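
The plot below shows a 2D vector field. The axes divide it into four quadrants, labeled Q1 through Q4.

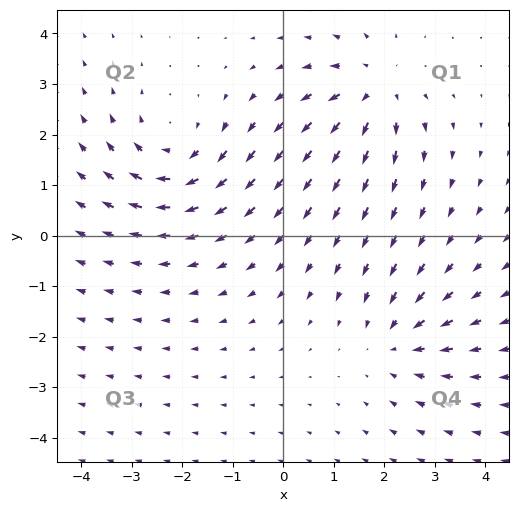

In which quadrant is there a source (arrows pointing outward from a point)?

Q1

The source sits at approximately (1.8, 2.9), which lies in quadrant Q1. The divergence there is about +3, positive as expected for a source.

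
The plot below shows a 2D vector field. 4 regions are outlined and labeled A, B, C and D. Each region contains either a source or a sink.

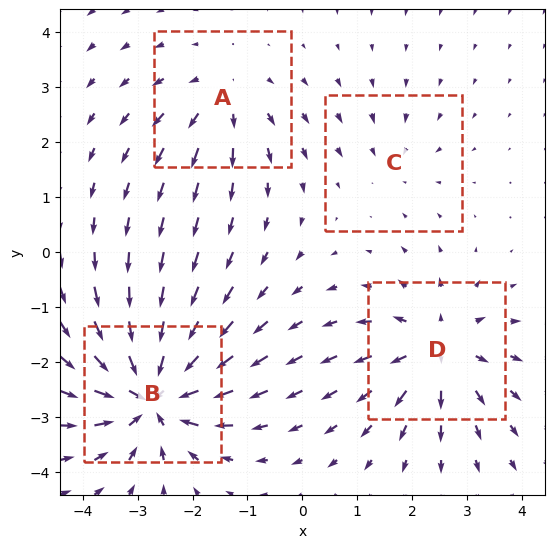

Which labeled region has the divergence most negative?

B

Divergence at each region's feature centre — A: about +4, B: about -8, C: about -2, D: about +6. Region B is most negative.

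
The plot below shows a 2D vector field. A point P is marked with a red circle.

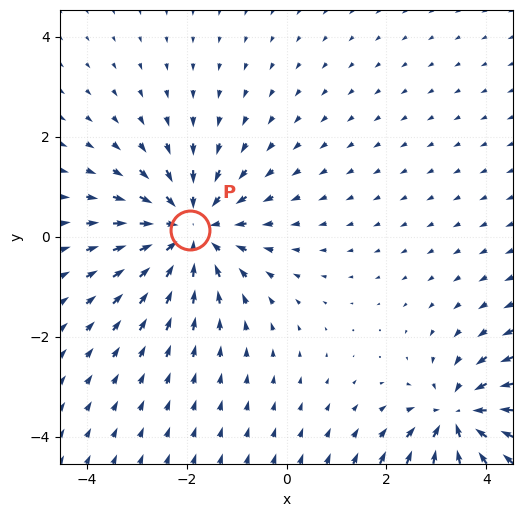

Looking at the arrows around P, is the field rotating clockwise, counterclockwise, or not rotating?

Near P at (-1.9, 0.1) the arrows show no circulation. The curl there is ≈0.

not rotating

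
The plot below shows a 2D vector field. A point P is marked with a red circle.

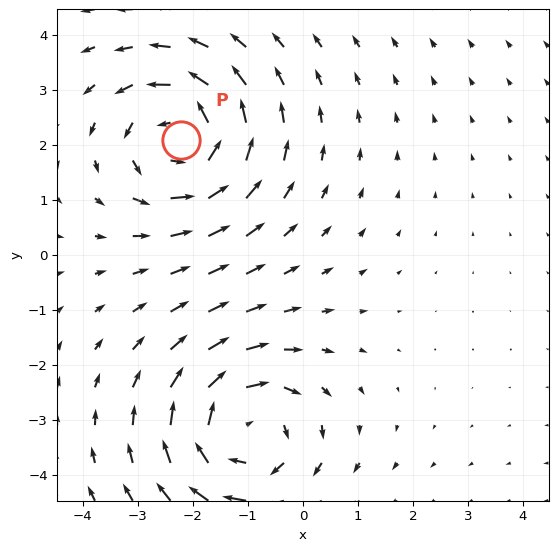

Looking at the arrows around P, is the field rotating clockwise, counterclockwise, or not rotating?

counterclockwise

Near P at (-2.2, 2.1) the arrows circulate counterclockwise. The curl (z-component) there is about +4; positive curl means counterclockwise rotation.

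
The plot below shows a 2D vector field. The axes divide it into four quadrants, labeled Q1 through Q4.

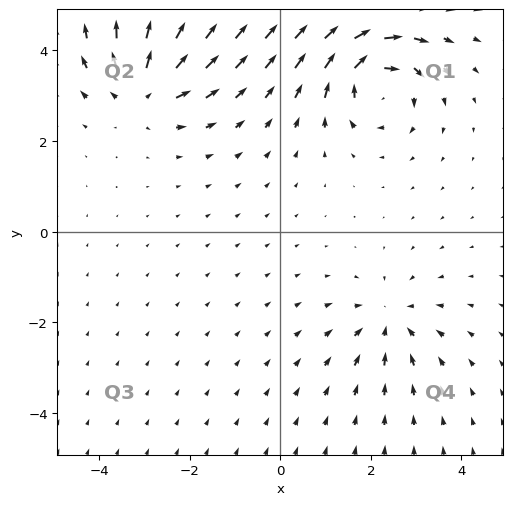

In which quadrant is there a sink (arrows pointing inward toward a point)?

Q4

The sink sits at approximately (2.4, -2.0), which lies in quadrant Q4. The divergence there is about -3, negative as expected for a sink.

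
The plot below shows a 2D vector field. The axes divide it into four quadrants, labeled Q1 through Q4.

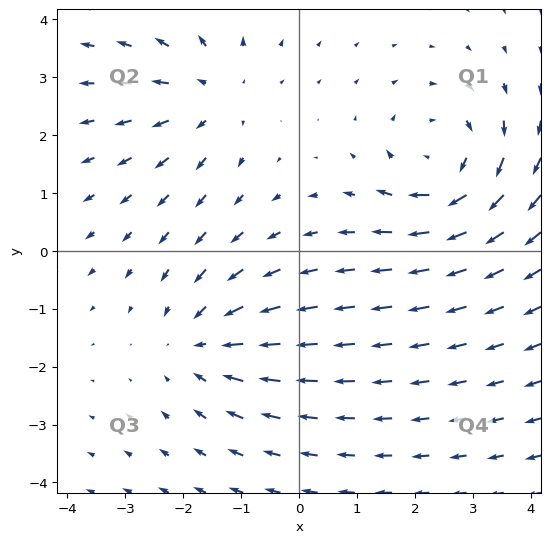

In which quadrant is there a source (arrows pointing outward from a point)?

The source sits at approximately (-1.5, 2.7), which lies in quadrant Q2. The divergence there is about +3, positive as expected for a source.

Q2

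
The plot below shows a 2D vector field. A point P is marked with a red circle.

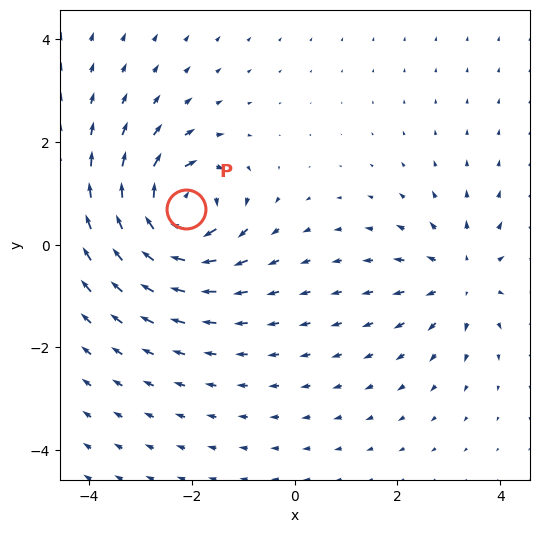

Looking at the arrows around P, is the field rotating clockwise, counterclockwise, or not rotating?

clockwise

Near P at (-2.1, 0.7) the arrows circulate clockwise. The curl (z-component) there is about -7; negative curl means clockwise rotation.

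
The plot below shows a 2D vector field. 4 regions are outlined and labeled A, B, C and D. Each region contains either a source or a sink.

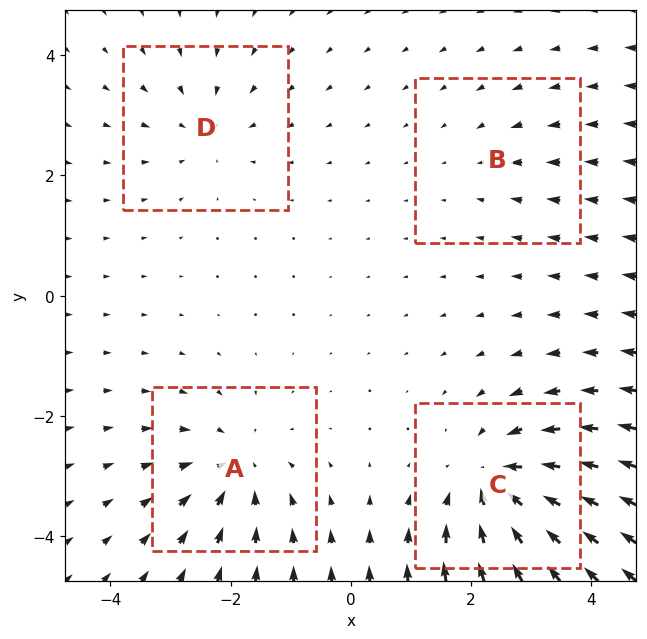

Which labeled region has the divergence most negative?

Divergence at each region's feature centre — A: about -5, B: about -2, C: about -7, D: about -3. Region C is most negative.

C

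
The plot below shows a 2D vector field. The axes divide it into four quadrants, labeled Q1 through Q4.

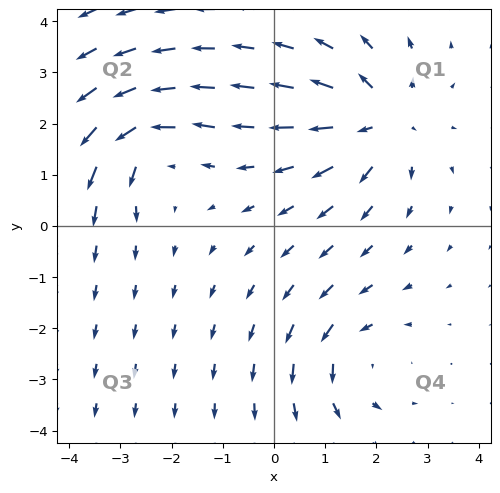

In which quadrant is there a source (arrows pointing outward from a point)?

Q1

The source sits at approximately (2.1, 2.1), which lies in quadrant Q1. The divergence there is about +5, positive as expected for a source.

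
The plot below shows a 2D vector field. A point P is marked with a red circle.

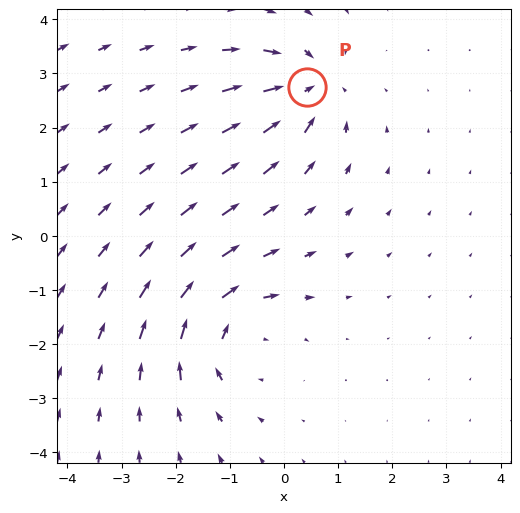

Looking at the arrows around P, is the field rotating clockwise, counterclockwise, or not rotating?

not rotating

Near P at (0.4, 2.7) the arrows show no circulation. The curl there is ≈0.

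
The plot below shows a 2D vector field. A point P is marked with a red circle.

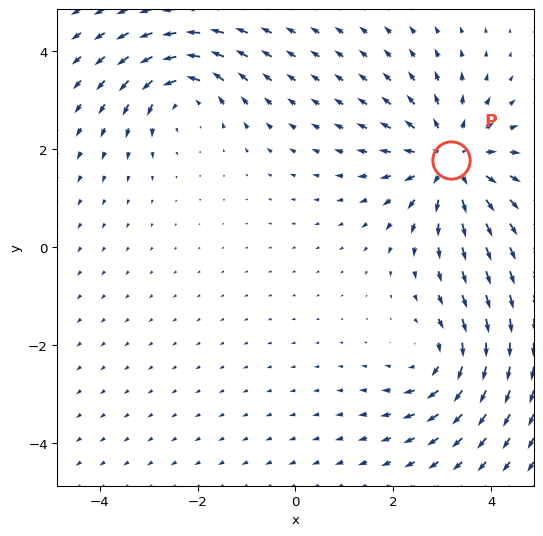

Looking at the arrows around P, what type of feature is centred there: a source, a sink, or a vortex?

source

At P (3.2, 1.8) the arrows spread outward. Divergence about +4, curl ≈0 — positive divergence with near-zero curl is a source.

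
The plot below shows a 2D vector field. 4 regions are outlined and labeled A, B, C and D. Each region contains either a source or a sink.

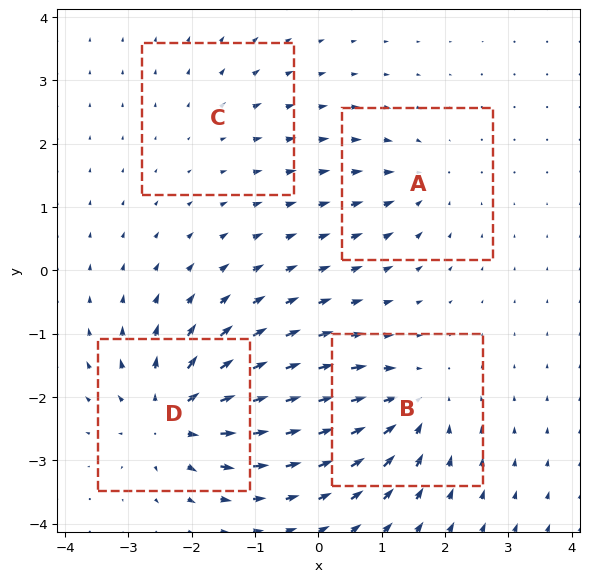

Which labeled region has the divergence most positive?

Divergence at each region's feature centre — A: about -4, B: about -5, C: about +2, D: about +7. Region D is most positive.

D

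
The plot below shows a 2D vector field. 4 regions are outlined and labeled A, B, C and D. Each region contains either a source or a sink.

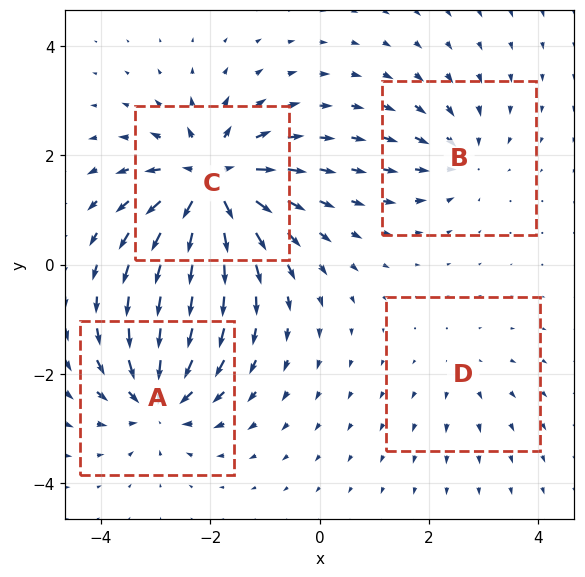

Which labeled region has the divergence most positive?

Divergence at each region's feature centre — A: about -6, B: about -4, C: about +9, D: about +2. Region C is most positive.

C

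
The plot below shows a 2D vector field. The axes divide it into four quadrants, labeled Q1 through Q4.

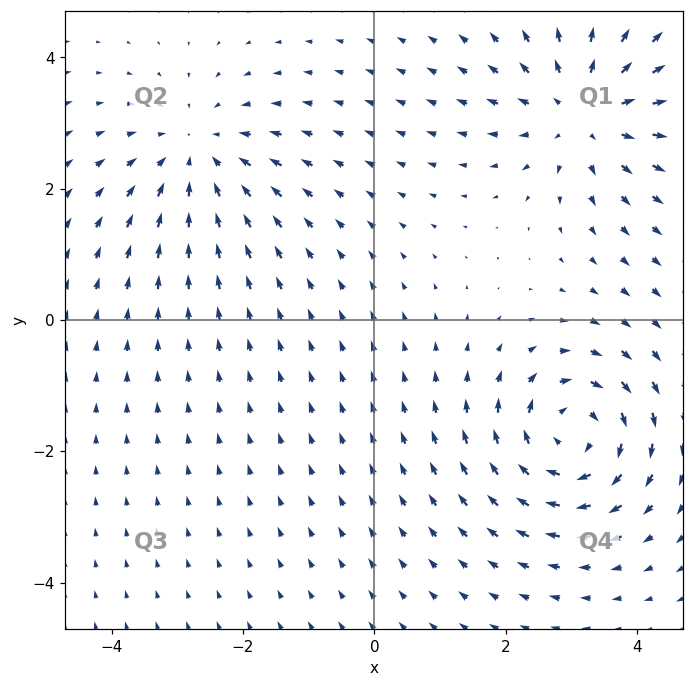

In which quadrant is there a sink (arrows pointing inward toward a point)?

The sink sits at approximately (-2.7, 2.5), which lies in quadrant Q2. The divergence there is about -3, negative as expected for a sink.

Q2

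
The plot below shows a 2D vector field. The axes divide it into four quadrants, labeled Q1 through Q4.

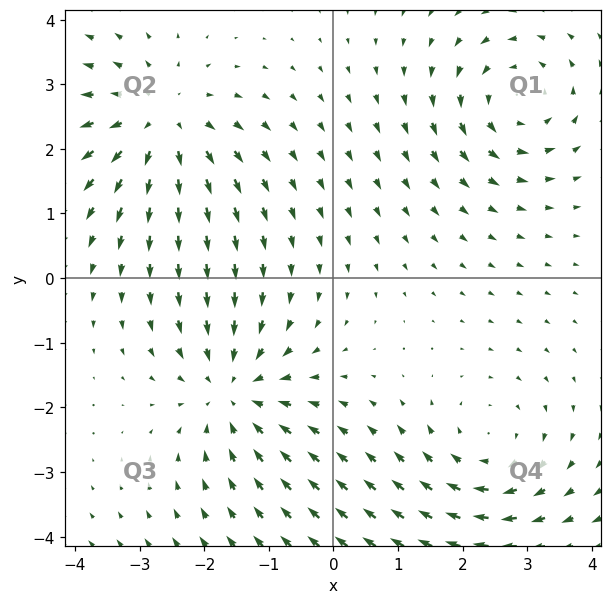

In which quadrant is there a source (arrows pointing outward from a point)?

Q2

The source sits at approximately (-2.7, 2.4), which lies in quadrant Q2. The divergence there is about +5, positive as expected for a source.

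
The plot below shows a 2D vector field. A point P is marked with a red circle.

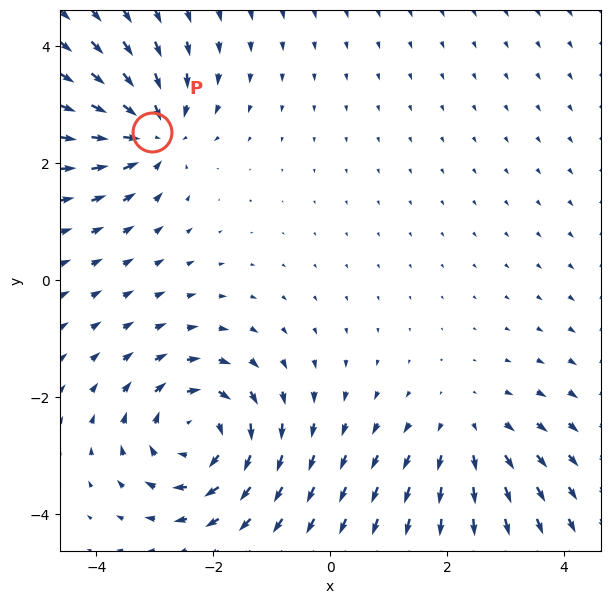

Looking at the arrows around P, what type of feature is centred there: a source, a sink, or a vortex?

sink

At P (-3.0, 2.5) the arrows converge inward. Divergence about -4, curl ≈0 — negative divergence with near-zero curl is a sink.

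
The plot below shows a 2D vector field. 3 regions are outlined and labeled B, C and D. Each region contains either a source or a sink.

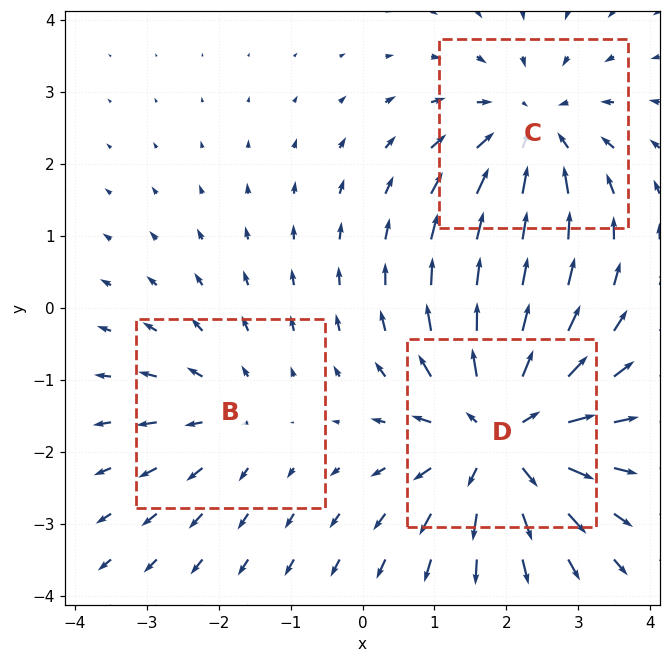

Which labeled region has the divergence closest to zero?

Divergence at each region's feature centre — B: about +2, C: about -3, D: about +5. Region B is closest to zero.

B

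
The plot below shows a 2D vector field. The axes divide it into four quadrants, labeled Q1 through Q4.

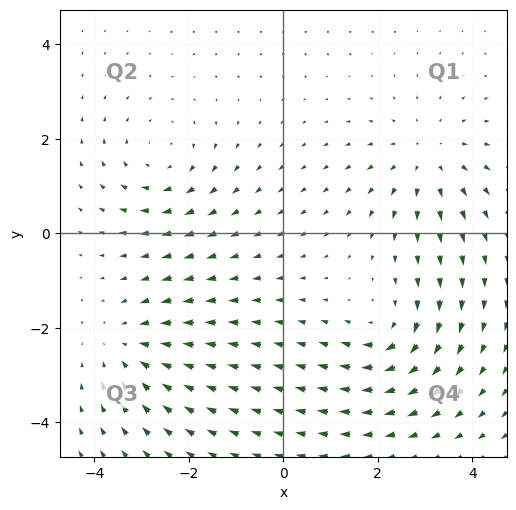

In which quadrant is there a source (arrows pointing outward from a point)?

Q1

The source sits at approximately (3.1, 1.6), which lies in quadrant Q1. The divergence there is about +3, positive as expected for a source.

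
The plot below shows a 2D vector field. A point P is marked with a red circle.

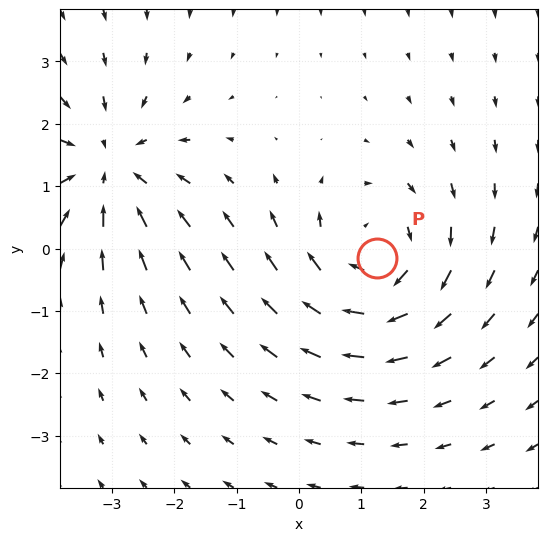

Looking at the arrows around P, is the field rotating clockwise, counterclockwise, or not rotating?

clockwise

Near P at (1.3, -0.2) the arrows circulate clockwise. The curl (z-component) there is about -4; negative curl means clockwise rotation.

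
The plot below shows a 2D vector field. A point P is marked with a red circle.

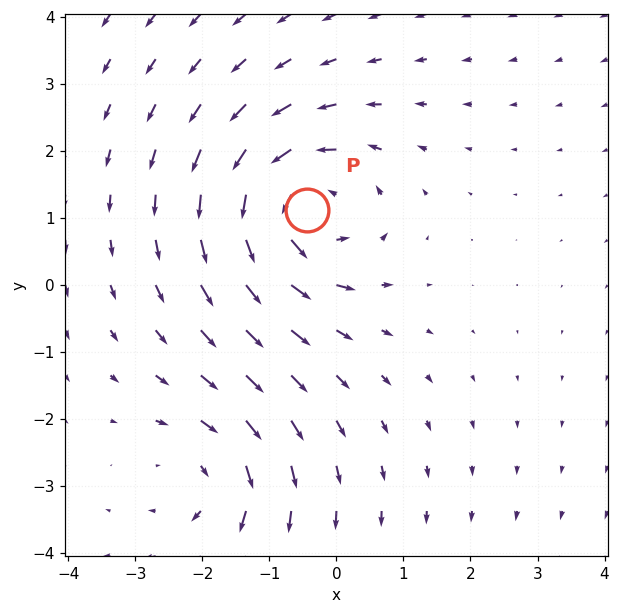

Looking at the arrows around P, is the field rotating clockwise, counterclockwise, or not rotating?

counterclockwise

Near P at (-0.4, 1.1) the arrows circulate counterclockwise. The curl (z-component) there is about +5; positive curl means counterclockwise rotation.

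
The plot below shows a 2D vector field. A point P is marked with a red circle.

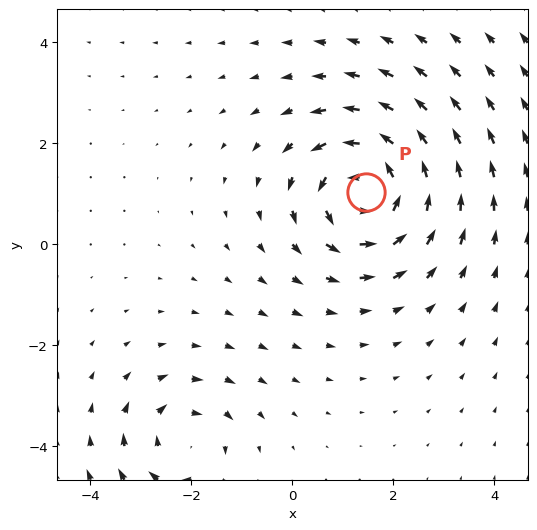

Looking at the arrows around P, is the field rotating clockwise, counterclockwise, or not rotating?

Near P at (1.5, 1.0) the arrows circulate counterclockwise. The curl (z-component) there is about +5; positive curl means counterclockwise rotation.

counterclockwise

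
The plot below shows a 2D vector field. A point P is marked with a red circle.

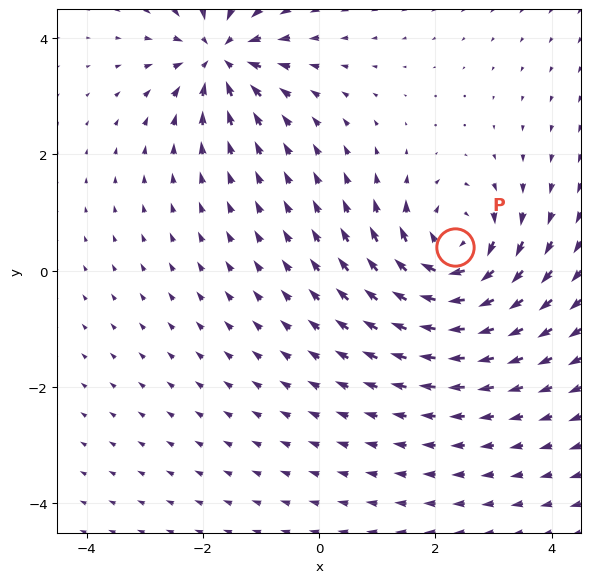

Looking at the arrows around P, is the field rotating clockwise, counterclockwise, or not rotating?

clockwise

Near P at (2.3, 0.4) the arrows circulate clockwise. The curl (z-component) there is about -6; negative curl means clockwise rotation.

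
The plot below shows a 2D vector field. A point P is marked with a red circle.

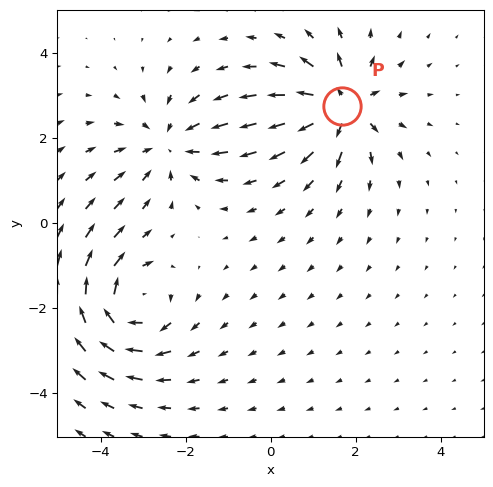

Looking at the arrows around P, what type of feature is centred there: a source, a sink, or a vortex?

At P (1.7, 2.8) the arrows spread outward. Divergence about +4, curl ≈0 — positive divergence with near-zero curl is a source.

source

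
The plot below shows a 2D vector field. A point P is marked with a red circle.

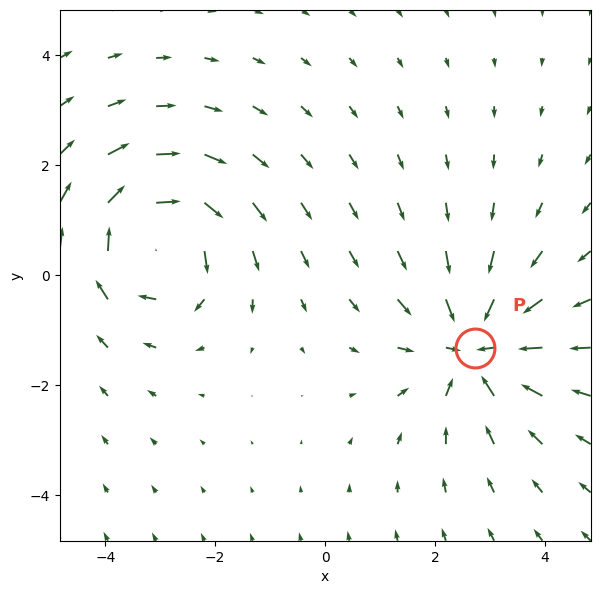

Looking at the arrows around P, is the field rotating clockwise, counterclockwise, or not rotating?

Near P at (2.7, -1.3) the arrows show no circulation. The curl there is ≈0.

not rotating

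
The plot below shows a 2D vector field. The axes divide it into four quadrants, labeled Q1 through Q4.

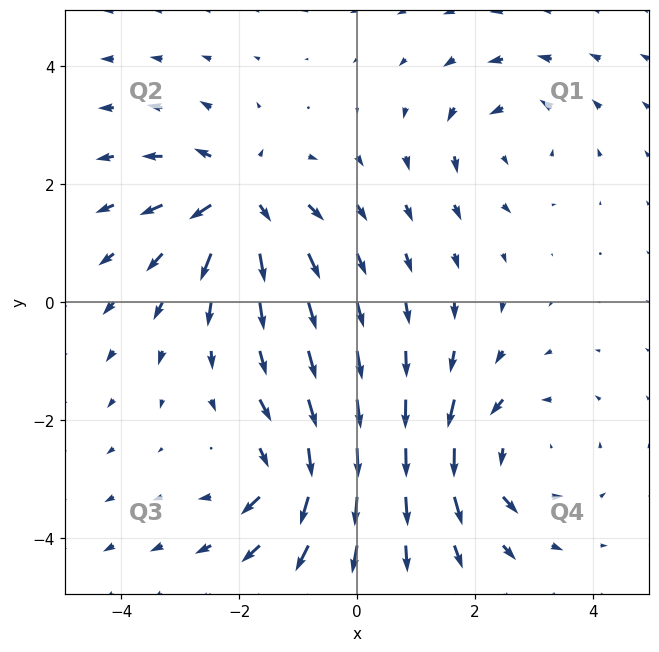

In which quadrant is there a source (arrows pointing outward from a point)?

The source sits at approximately (-2.0, 1.8), which lies in quadrant Q2. The divergence there is about +7, positive as expected for a source.

Q2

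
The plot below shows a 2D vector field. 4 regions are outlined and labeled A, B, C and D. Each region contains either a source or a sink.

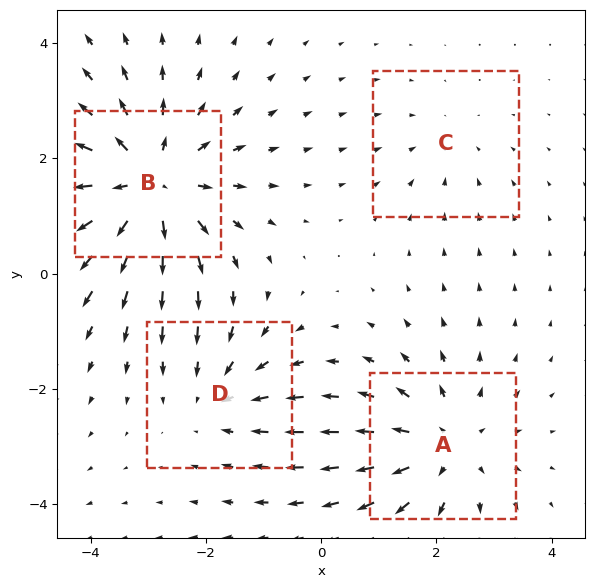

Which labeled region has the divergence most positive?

B

Divergence at each region's feature centre — A: about +4, B: about +6, C: about -2, D: about -3. Region B is most positive.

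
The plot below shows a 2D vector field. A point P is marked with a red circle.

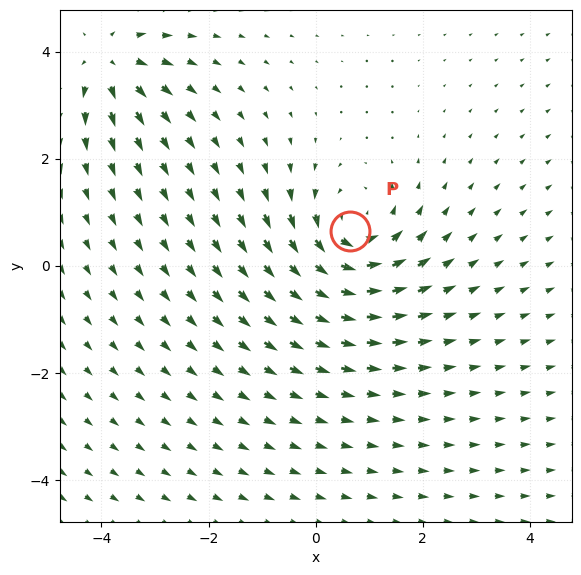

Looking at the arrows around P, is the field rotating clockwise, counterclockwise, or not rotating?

counterclockwise

Near P at (0.6, 0.6) the arrows circulate counterclockwise. The curl (z-component) there is about +4; positive curl means counterclockwise rotation.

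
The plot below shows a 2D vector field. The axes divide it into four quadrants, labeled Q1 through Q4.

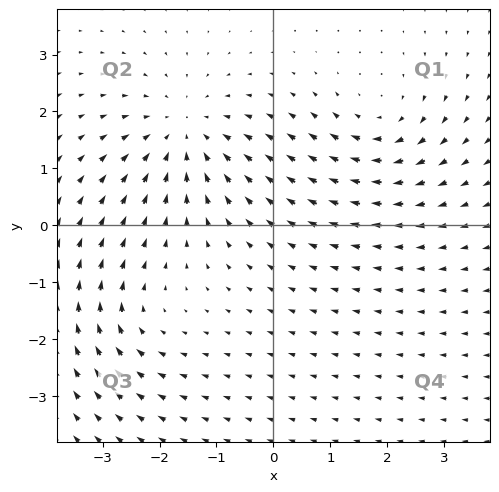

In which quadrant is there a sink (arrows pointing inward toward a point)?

Q2

The sink sits at approximately (-1.6, 1.6), which lies in quadrant Q2. The divergence there is about -4, negative as expected for a sink.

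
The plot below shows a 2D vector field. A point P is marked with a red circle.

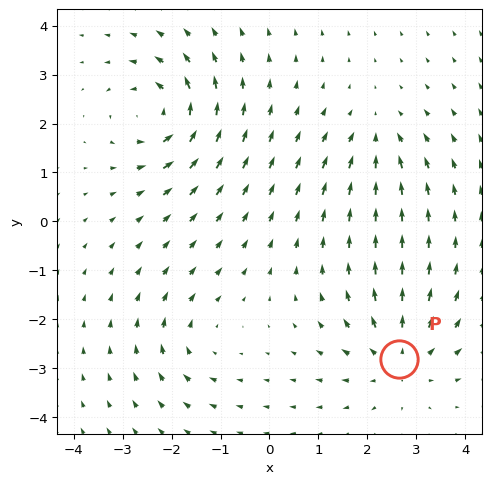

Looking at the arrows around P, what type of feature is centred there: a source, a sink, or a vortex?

source

At P (2.6, -2.8) the arrows spread outward. Divergence about +4, curl ≈0 — positive divergence with near-zero curl is a source.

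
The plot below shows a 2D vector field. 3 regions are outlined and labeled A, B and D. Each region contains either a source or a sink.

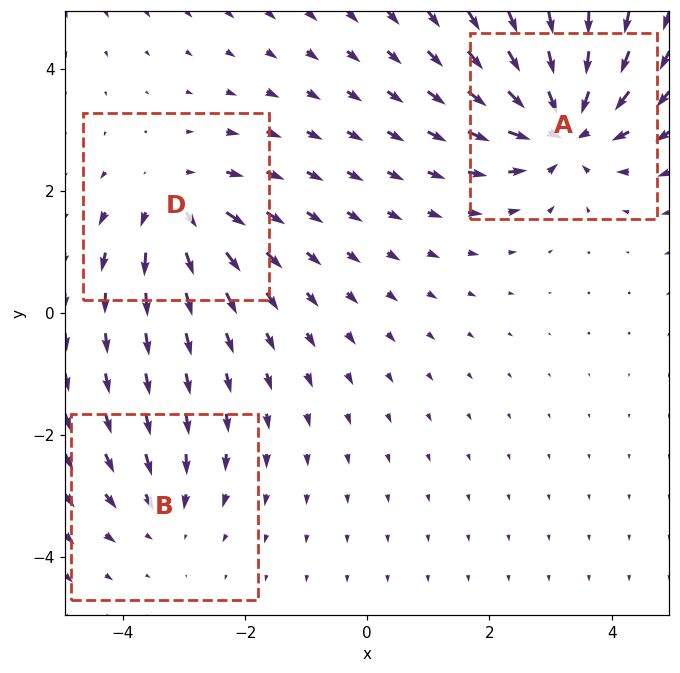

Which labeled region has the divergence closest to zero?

Divergence at each region's feature centre — A: about -6, B: about -2, D: about +4. Region B is closest to zero.

B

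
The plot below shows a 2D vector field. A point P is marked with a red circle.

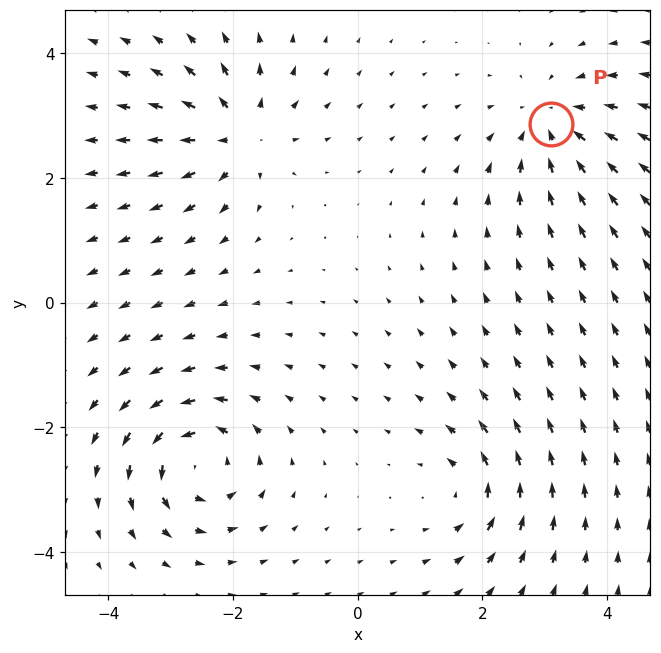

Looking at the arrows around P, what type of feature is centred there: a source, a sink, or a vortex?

sink

At P (3.1, 2.9) the arrows converge inward. Divergence about -5, curl ≈0 — negative divergence with near-zero curl is a sink.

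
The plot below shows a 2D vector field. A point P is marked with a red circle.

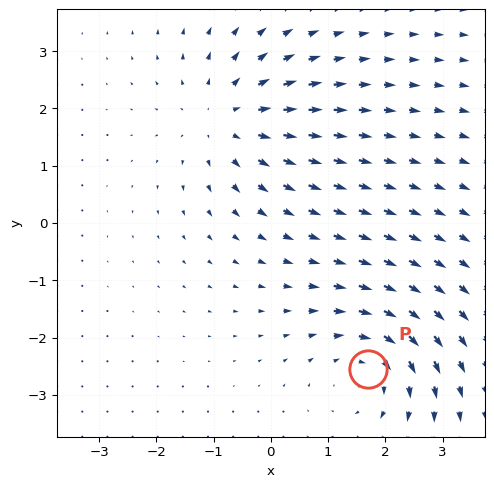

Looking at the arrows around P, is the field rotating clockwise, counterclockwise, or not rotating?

clockwise

Near P at (1.7, -2.6) the arrows circulate clockwise. The curl (z-component) there is about -4; negative curl means clockwise rotation.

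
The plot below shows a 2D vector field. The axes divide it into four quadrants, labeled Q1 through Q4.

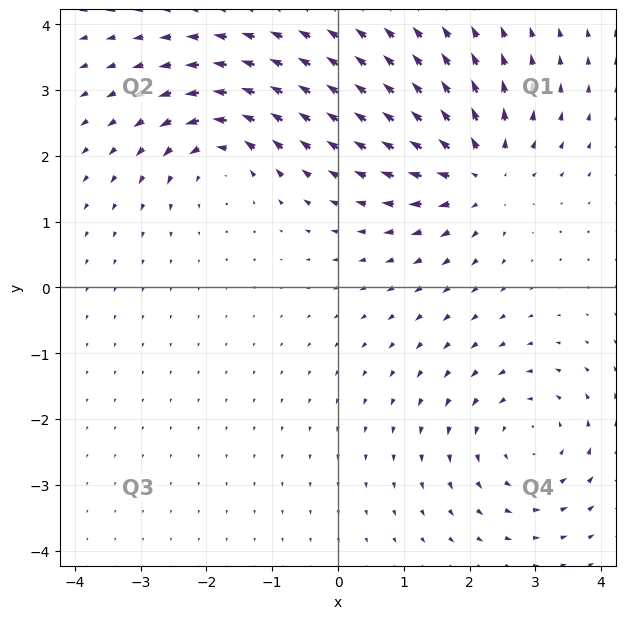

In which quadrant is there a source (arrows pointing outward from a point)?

Q1

The source sits at approximately (2.2, 1.7), which lies in quadrant Q1. The divergence there is about +5, positive as expected for a source.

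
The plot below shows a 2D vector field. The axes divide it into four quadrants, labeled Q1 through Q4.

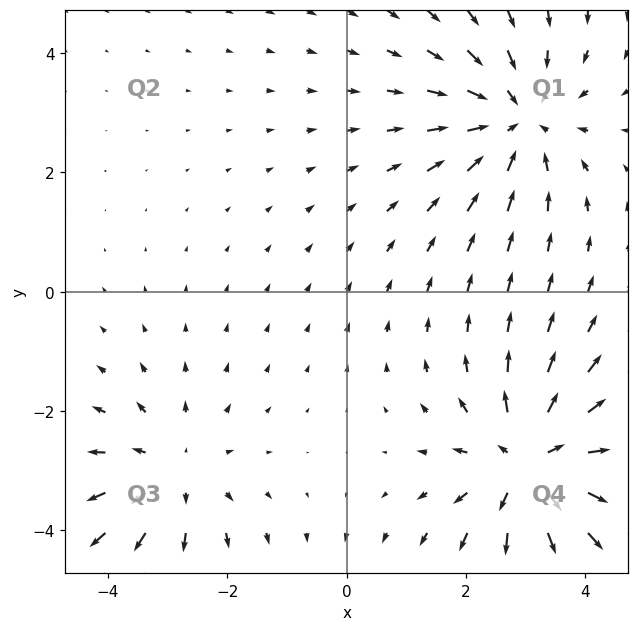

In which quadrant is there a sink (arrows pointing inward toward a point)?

The sink sits at approximately (2.9, 2.9), which lies in quadrant Q1. The divergence there is about -4, negative as expected for a sink.

Q1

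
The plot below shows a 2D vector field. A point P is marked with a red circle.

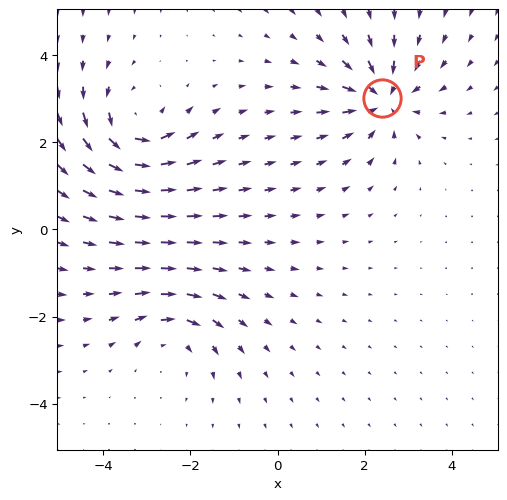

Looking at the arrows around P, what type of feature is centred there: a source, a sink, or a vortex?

sink

At P (2.4, 3.0) the arrows converge inward. Divergence about -5, curl ≈0 — negative divergence with near-zero curl is a sink.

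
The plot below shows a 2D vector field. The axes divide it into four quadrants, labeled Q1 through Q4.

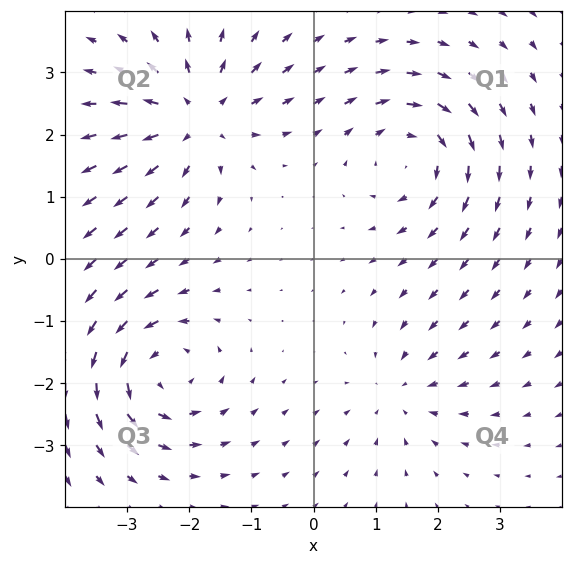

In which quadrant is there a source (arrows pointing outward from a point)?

Q2

The source sits at approximately (-1.9, 2.3), which lies in quadrant Q2. The divergence there is about +5, positive as expected for a source.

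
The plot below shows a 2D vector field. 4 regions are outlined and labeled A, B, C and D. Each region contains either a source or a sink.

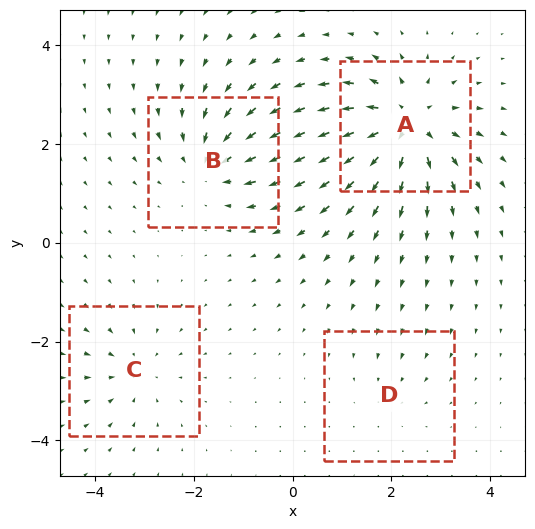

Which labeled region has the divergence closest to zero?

D

Divergence at each region's feature centre — A: about +8, B: about -5, C: about -4, D: about -2. Region D is closest to zero.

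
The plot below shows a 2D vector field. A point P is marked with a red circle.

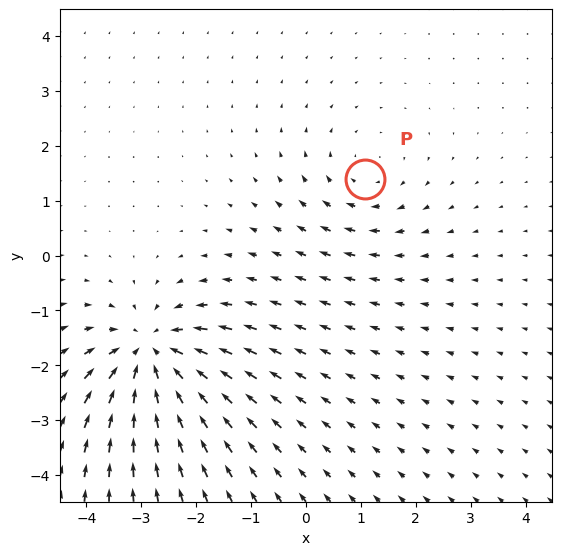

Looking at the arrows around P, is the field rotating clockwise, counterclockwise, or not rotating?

Near P at (1.1, 1.4) the arrows circulate clockwise. The curl (z-component) there is about -2; negative curl means clockwise rotation.

clockwise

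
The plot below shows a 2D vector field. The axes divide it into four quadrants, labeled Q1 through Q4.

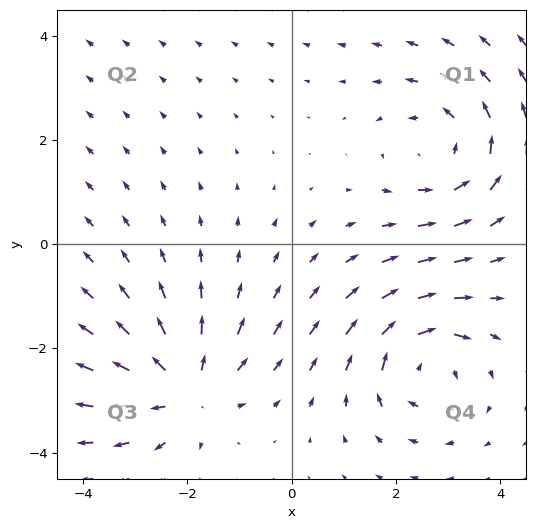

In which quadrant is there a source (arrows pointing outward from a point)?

Q3

The source sits at approximately (-2.0, -2.8), which lies in quadrant Q3. The divergence there is about +4, positive as expected for a source.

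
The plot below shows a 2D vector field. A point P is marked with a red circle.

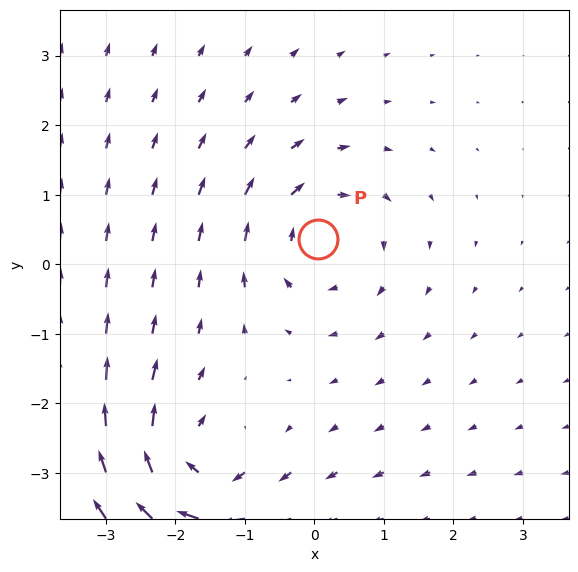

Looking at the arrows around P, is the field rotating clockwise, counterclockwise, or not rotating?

Near P at (0.1, 0.4) the arrows circulate clockwise. The curl (z-component) there is about -4; negative curl means clockwise rotation.

clockwise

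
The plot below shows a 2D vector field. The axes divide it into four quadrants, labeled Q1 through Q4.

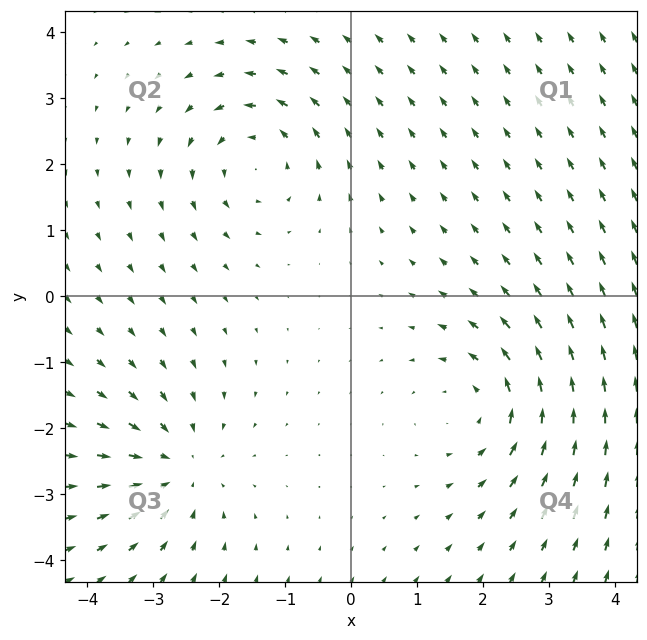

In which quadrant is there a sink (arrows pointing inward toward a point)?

Q3

The sink sits at approximately (-2.6, -2.6), which lies in quadrant Q3. The divergence there is about -4, negative as expected for a sink.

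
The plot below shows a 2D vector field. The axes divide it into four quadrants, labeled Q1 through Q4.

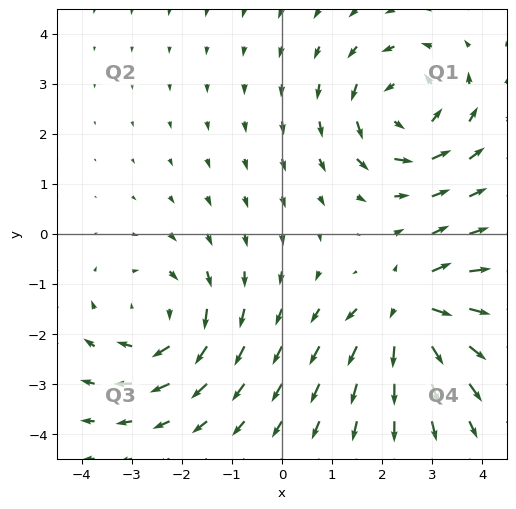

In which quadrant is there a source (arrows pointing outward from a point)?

The source sits at approximately (2.5, -1.5), which lies in quadrant Q4. The divergence there is about +6, positive as expected for a source.

Q4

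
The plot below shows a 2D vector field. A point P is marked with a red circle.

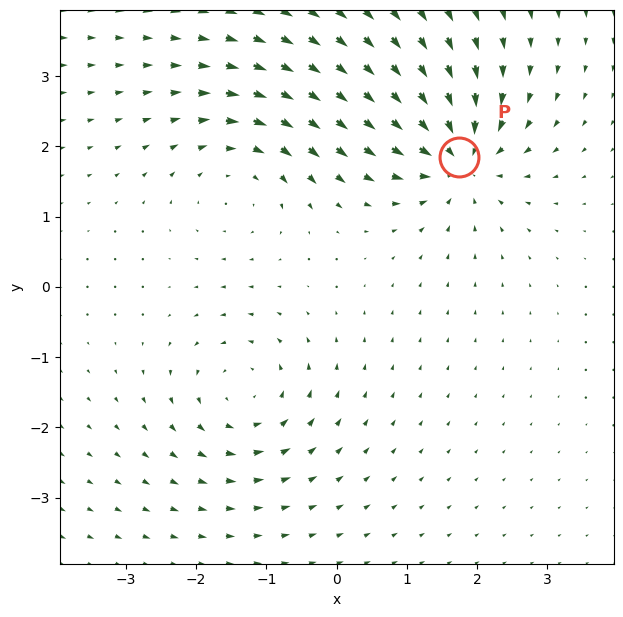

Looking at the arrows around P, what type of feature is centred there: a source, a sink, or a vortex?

At P (1.7, 1.8) the arrows converge inward. Divergence about -6, curl ≈0 — negative divergence with near-zero curl is a sink.

sink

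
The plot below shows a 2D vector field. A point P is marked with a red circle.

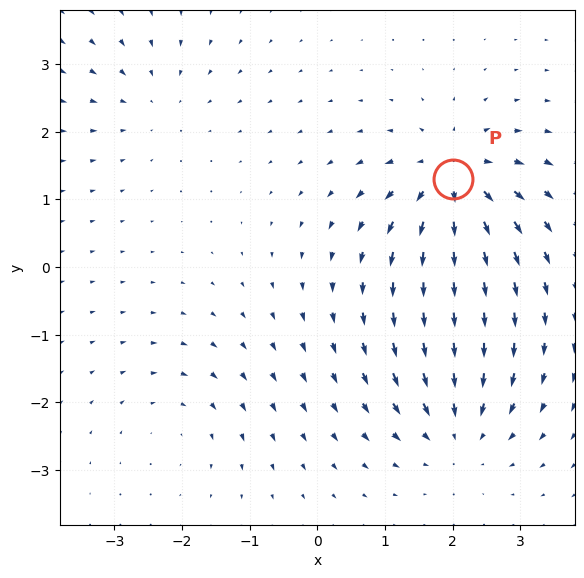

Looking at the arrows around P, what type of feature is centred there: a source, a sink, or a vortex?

source

At P (2.0, 1.3) the arrows spread outward. Divergence about +6, curl ≈0 — positive divergence with near-zero curl is a source.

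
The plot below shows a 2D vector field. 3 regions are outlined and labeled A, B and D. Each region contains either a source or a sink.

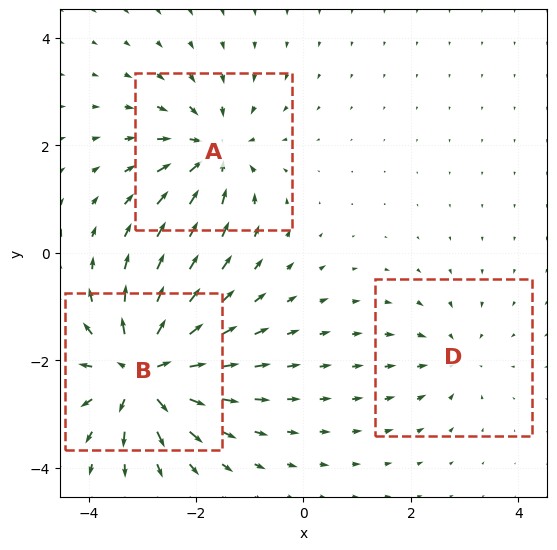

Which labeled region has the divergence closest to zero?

D

Divergence at each region's feature centre — A: about -4, B: about +6, D: about -2. Region D is closest to zero.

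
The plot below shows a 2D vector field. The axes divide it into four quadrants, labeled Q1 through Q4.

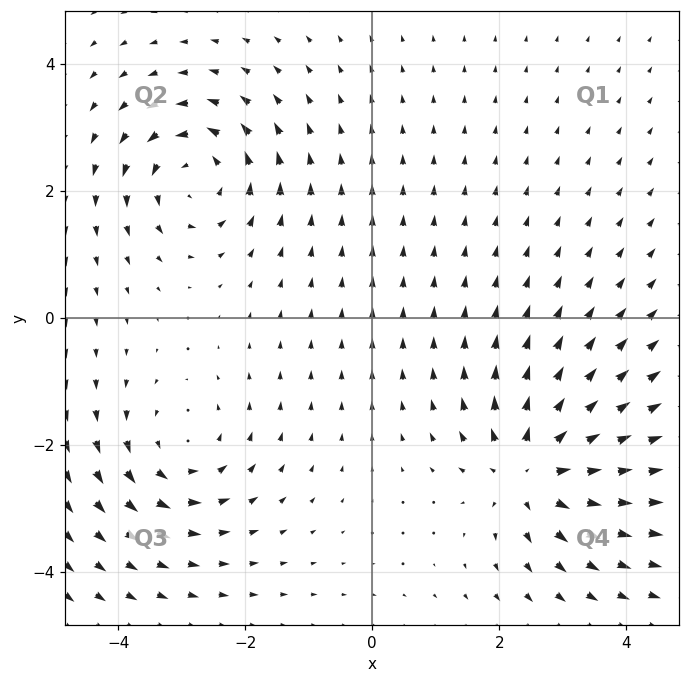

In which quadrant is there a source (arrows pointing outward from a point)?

Q4

The source sits at approximately (2.5, -2.4), which lies in quadrant Q4. The divergence there is about +4, positive as expected for a source.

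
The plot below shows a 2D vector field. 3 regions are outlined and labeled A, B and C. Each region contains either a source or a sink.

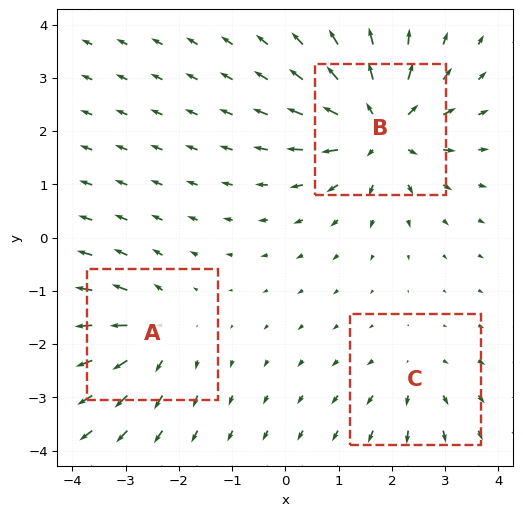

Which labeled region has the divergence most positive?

Divergence at each region's feature centre — A: about +3, B: about +5, C: about +2. Region B is most positive.

B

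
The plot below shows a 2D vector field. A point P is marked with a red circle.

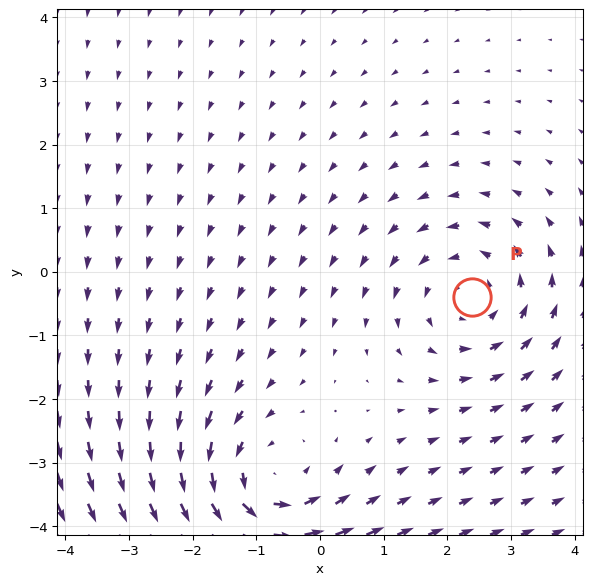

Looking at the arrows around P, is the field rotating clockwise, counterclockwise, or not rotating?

Near P at (2.4, -0.4) the arrows circulate counterclockwise. The curl (z-component) there is about +3; positive curl means counterclockwise rotation.

counterclockwise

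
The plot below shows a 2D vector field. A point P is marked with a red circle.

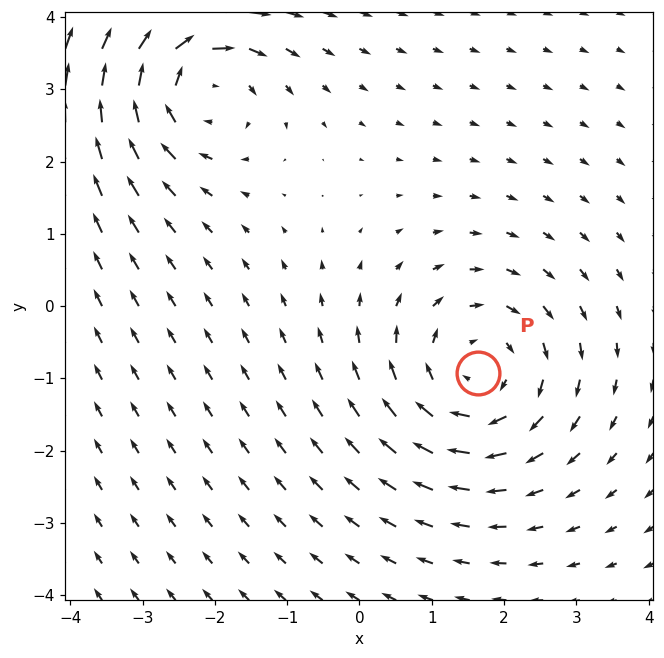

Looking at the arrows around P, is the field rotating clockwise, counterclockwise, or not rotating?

clockwise

Near P at (1.6, -0.9) the arrows circulate clockwise. The curl (z-component) there is about -4; negative curl means clockwise rotation.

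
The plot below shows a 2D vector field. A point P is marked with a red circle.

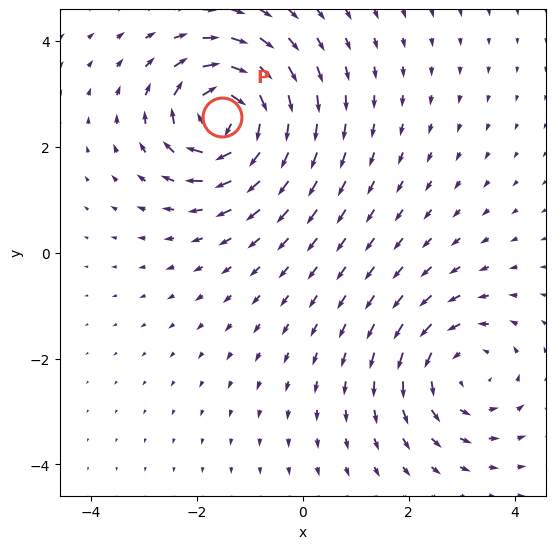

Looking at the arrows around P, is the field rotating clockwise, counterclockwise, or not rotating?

Near P at (-1.5, 2.6) the arrows circulate clockwise. The curl (z-component) there is about -7; negative curl means clockwise rotation.

clockwise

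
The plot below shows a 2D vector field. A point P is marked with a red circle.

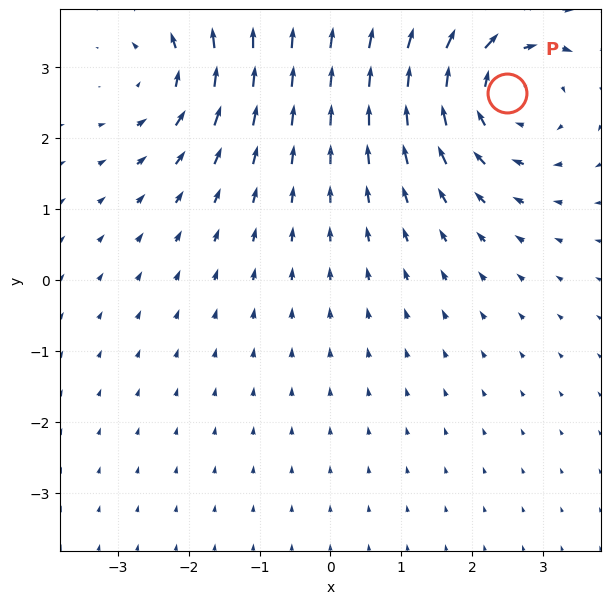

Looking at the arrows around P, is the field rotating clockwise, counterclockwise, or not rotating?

clockwise

Near P at (2.5, 2.6) the arrows circulate clockwise. The curl (z-component) there is about -4; negative curl means clockwise rotation.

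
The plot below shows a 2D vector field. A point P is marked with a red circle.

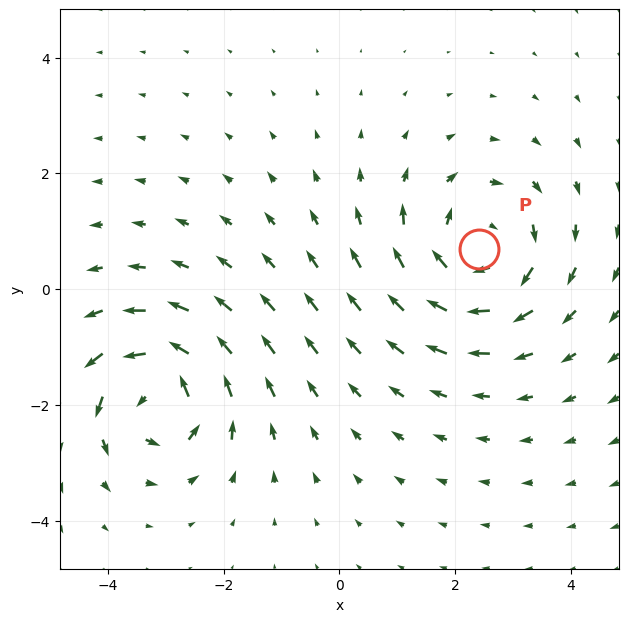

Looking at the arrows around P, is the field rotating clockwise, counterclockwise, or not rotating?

Near P at (2.4, 0.7) the arrows circulate clockwise. The curl (z-component) there is about -3; negative curl means clockwise rotation.

clockwise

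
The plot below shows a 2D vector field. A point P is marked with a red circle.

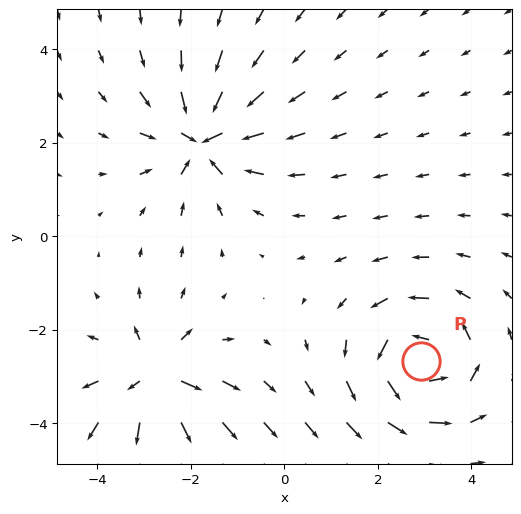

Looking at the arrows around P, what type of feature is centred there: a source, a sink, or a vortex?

vortex

At P (2.9, -2.7) the arrows circulate counterclockwise. Divergence ≈0, curl about +6 — near-zero divergence with nonzero curl is a vortex.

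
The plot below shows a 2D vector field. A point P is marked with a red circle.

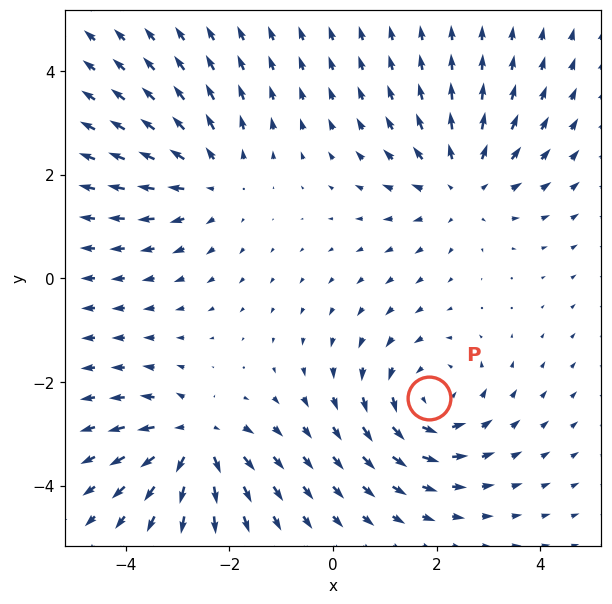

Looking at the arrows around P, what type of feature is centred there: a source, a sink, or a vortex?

vortex

At P (1.8, -2.3) the arrows circulate counterclockwise. Divergence ≈0, curl about +5 — near-zero divergence with nonzero curl is a vortex.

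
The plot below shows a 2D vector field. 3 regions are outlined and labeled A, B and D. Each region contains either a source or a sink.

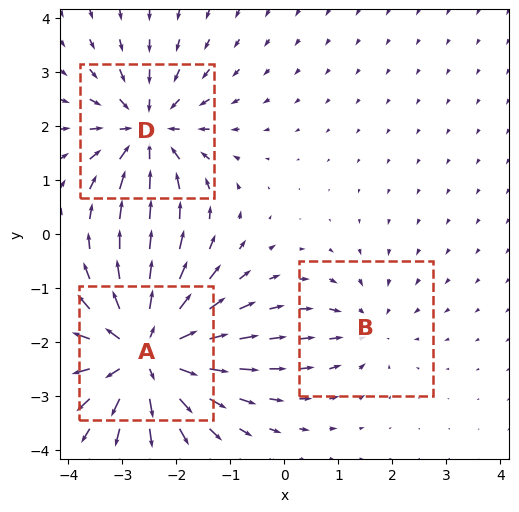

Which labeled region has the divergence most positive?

A

Divergence at each region's feature centre — A: about +5, B: about -2, D: about -4. Region A is most positive.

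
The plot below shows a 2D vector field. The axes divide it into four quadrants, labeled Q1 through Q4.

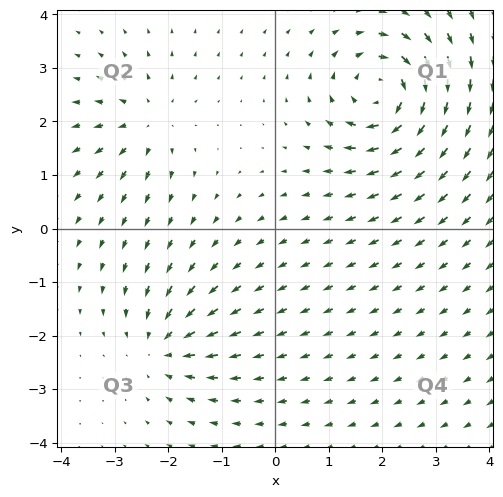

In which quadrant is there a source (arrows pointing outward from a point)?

The source sits at approximately (-2.4, 2.0), which lies in quadrant Q2. The divergence there is about +3, positive as expected for a source.

Q2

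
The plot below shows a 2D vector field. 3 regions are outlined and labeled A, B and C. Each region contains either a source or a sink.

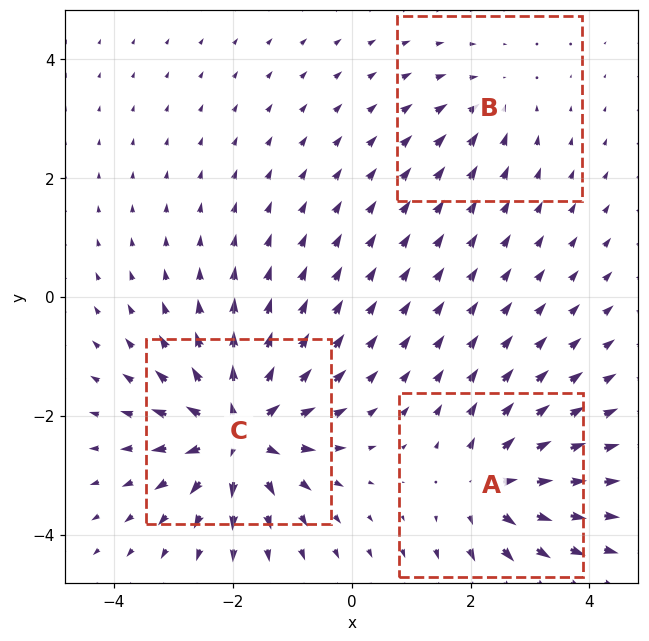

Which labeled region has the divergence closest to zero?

B

Divergence at each region's feature centre — A: about +4, B: about -2, C: about +7. Region B is closest to zero.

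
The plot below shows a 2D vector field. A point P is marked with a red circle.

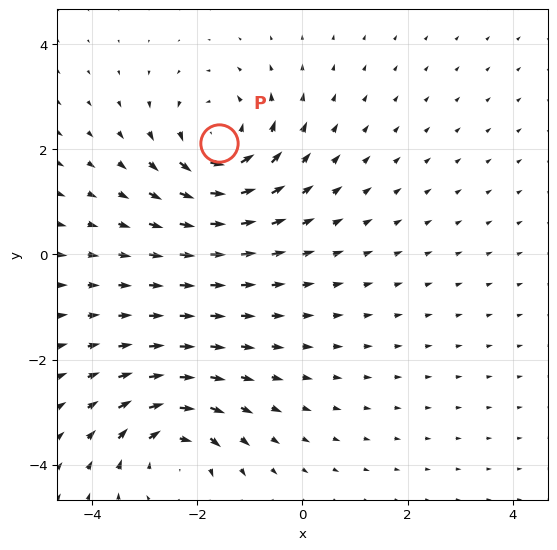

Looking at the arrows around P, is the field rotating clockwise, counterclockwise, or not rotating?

Near P at (-1.6, 2.1) the arrows circulate counterclockwise. The curl (z-component) there is about +5; positive curl means counterclockwise rotation.

counterclockwise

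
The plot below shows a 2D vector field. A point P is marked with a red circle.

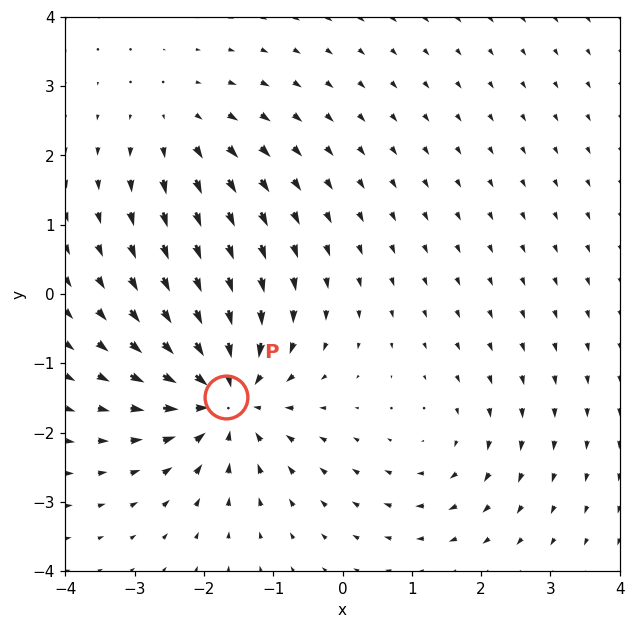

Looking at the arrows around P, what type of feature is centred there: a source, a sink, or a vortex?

At P (-1.7, -1.5) the arrows converge inward. Divergence about -6, curl ≈0 — negative divergence with near-zero curl is a sink.

sink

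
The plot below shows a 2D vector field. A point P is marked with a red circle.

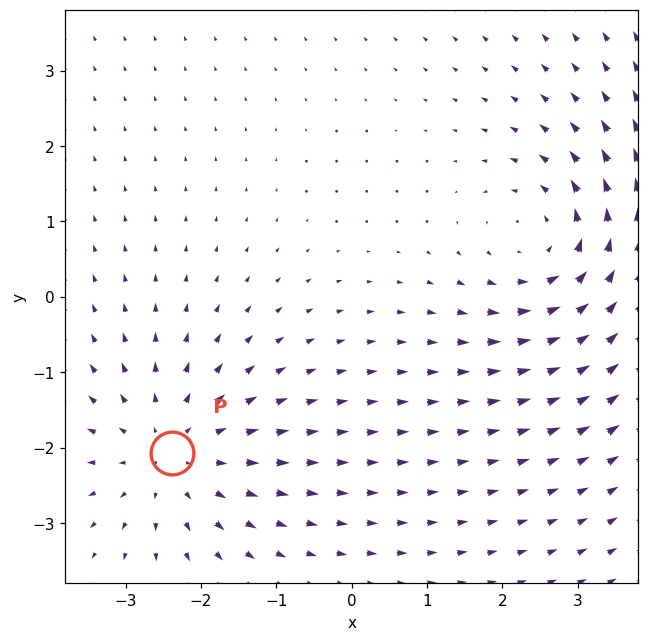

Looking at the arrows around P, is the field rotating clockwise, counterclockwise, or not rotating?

Near P at (-2.4, -2.1) the arrows show no circulation. The curl there is ≈0.

not rotating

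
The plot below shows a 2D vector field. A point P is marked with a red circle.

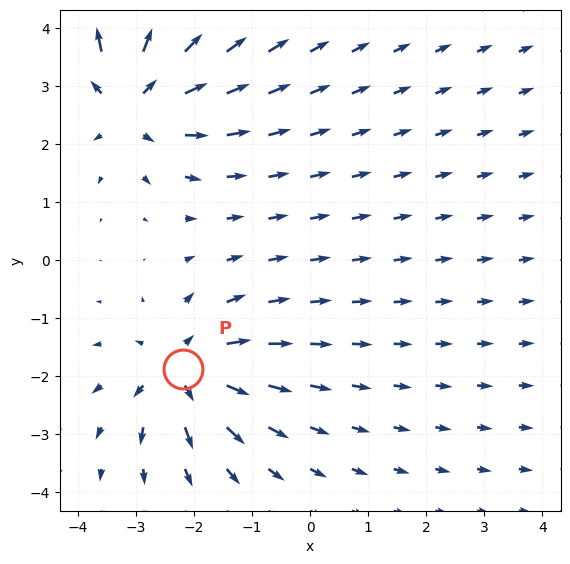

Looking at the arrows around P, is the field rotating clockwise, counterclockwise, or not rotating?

Near P at (-2.2, -1.9) the arrows show no circulation. The curl there is ≈0.

not rotating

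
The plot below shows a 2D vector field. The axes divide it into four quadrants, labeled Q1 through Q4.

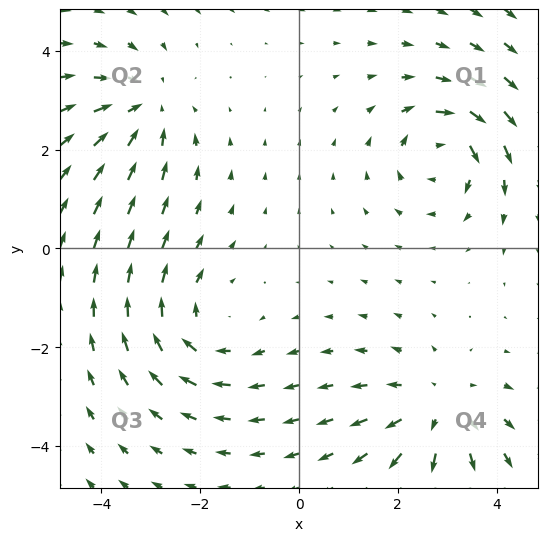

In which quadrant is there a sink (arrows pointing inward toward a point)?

Q2

The sink sits at approximately (-3.2, 2.8), which lies in quadrant Q2. The divergence there is about -4, negative as expected for a sink.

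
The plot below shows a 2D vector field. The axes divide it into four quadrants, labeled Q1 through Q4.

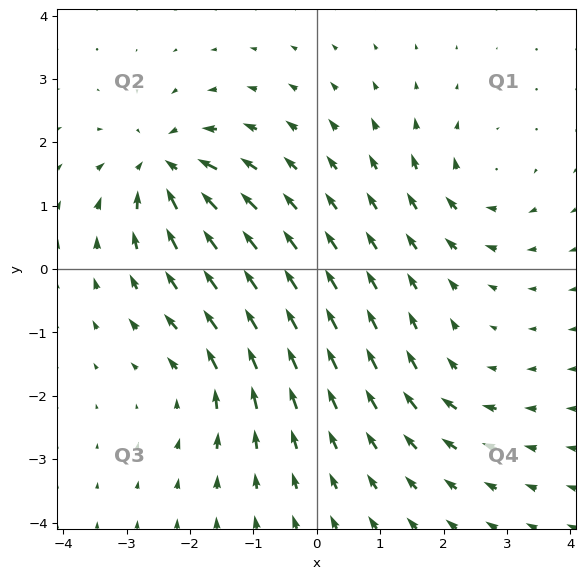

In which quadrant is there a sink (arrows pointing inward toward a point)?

The sink sits at approximately (-2.4, 1.6), which lies in quadrant Q2. The divergence there is about -7, negative as expected for a sink.

Q2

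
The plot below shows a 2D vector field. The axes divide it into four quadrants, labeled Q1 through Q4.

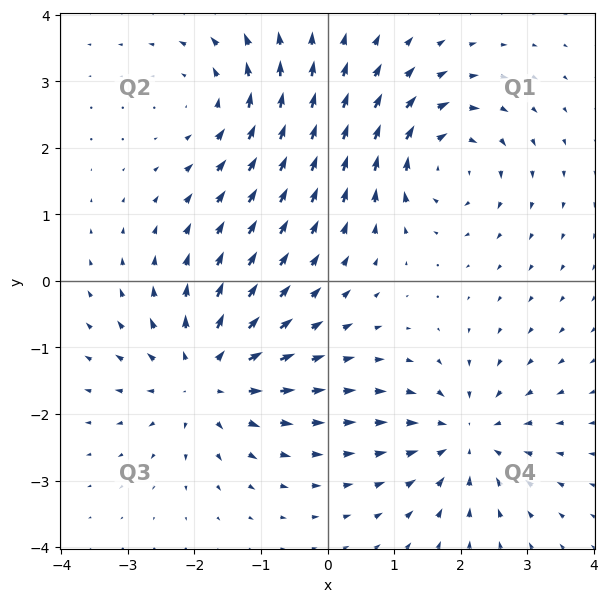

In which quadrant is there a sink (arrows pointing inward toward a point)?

Q4

The sink sits at approximately (2.1, -2.4), which lies in quadrant Q4. The divergence there is about -5, negative as expected for a sink.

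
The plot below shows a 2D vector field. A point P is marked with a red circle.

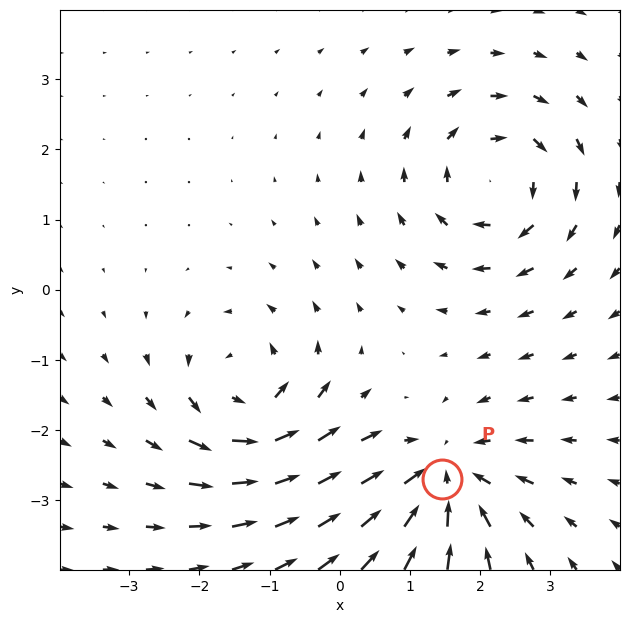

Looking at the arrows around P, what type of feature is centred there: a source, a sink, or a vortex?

sink

At P (1.5, -2.7) the arrows converge inward. Divergence about -6, curl ≈0 — negative divergence with near-zero curl is a sink.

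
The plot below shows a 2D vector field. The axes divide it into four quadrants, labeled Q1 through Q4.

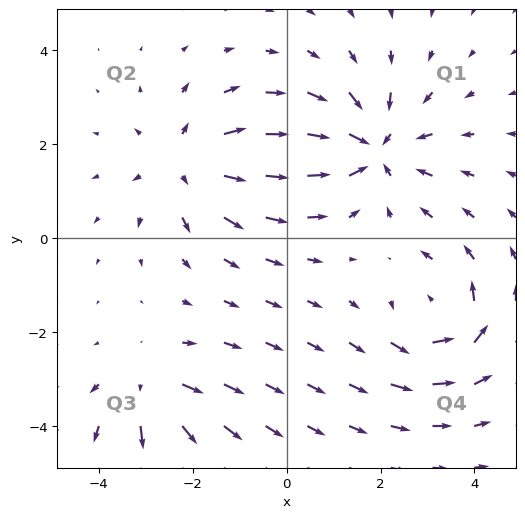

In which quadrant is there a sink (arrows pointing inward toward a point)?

Q1

The sink sits at approximately (1.8, 1.9), which lies in quadrant Q1. The divergence there is about -5, negative as expected for a sink.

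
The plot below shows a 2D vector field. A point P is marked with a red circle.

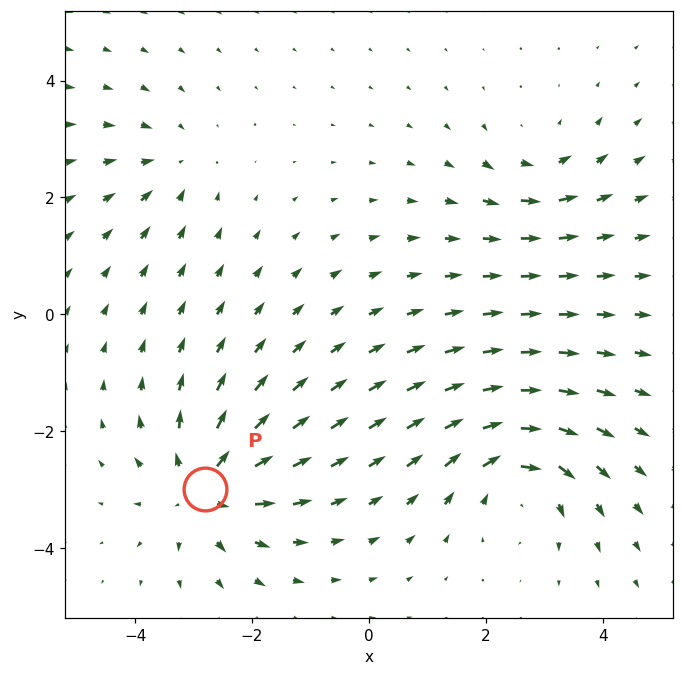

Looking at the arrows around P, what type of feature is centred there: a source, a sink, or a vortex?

At P (-2.8, -3.0) the arrows spread outward. Divergence about +5, curl ≈0 — positive divergence with near-zero curl is a source.

source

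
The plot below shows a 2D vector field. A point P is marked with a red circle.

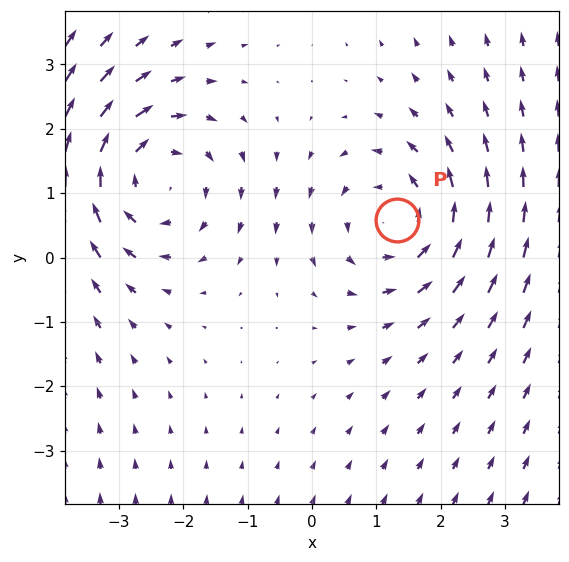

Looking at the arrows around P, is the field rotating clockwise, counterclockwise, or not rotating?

Near P at (1.3, 0.6) the arrows circulate counterclockwise. The curl (z-component) there is about +2; positive curl means counterclockwise rotation.

counterclockwise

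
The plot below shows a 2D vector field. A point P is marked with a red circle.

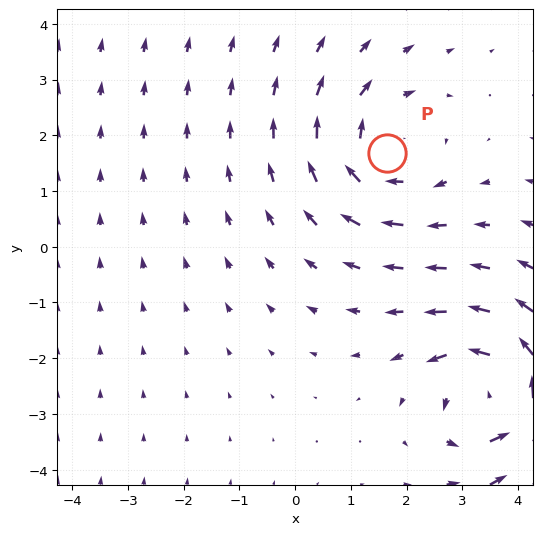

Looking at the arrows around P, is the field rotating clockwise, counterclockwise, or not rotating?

clockwise

Near P at (1.6, 1.7) the arrows circulate clockwise. The curl (z-component) there is about -3; negative curl means clockwise rotation.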